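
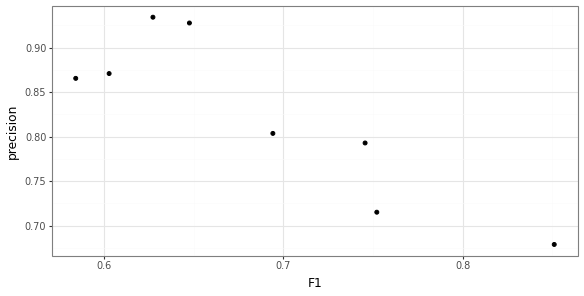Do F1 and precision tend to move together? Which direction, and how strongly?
negative, strong

Points are negatively correlated; strong (|r| ≈ 0.9).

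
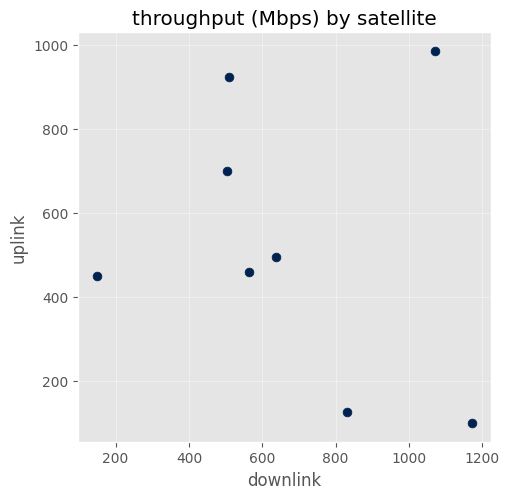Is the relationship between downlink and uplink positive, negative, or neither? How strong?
no clear correlation

Points are roughly uncorrelated; weak (|r| ≈ 0.2).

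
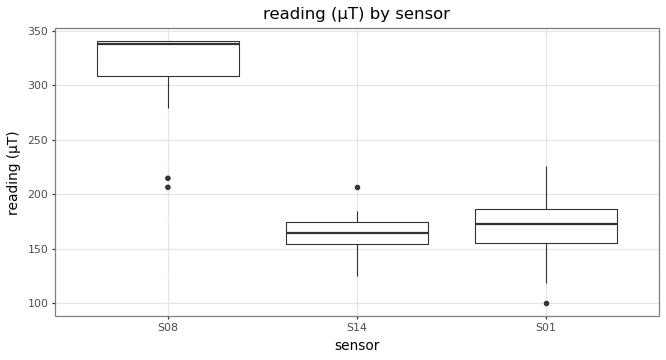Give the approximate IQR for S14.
≈ 20

Q3 ≈ 180, Q1 ≈ 160; IQR ≈ 20.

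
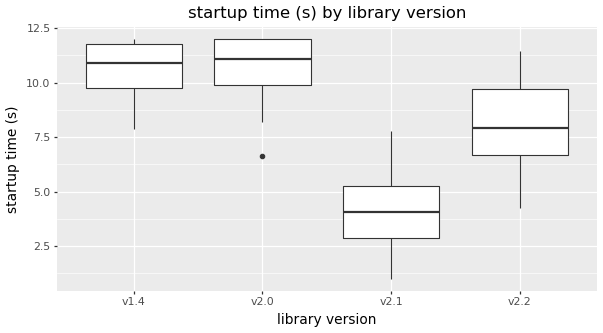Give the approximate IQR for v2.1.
≈ 2

Q3 ≈ 5, Q1 ≈ 3; IQR ≈ 2.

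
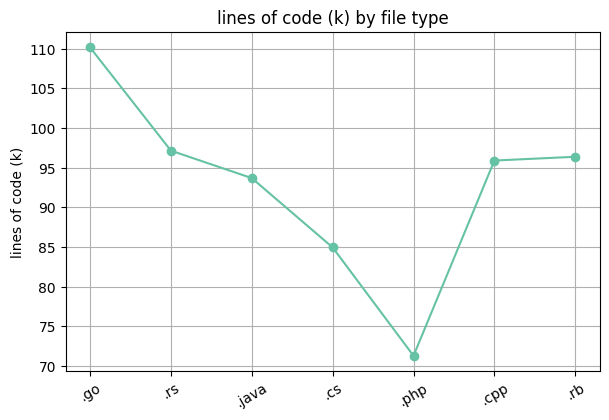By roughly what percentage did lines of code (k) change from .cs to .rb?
.cs ≈ 85, .rb ≈ 95; (95 − 85) / 85 ≈ +11.8%.

≈ +11.8%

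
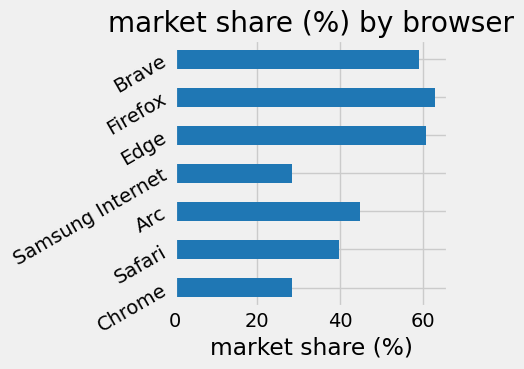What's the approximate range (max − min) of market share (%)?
≈ 30

Max Firefox ≈ 60, min Samsung Internet ≈ 30; range ≈ 30.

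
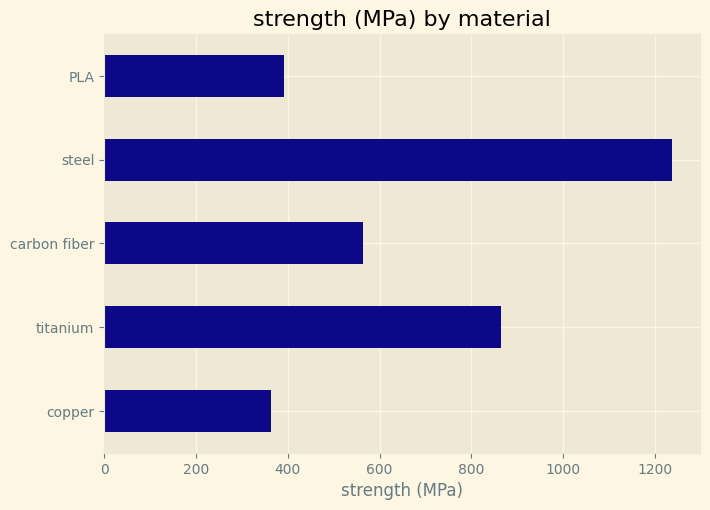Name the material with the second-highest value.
titanium

Top 3: steel ≈ 1200, titanium ≈ 800, carbon fiber ≈ 600.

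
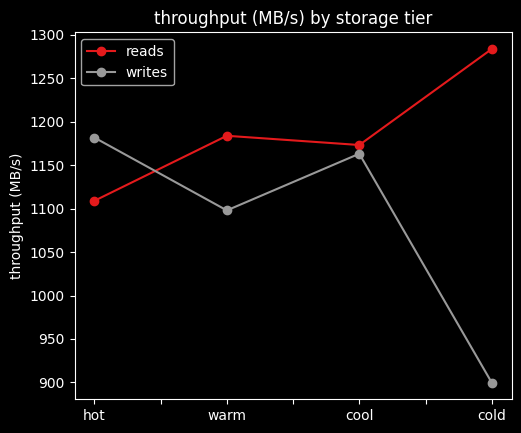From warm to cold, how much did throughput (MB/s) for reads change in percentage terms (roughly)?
≈ +8.3%

warm ≈ 1200, cold ≈ 1300; (1300 − 1200) / 1200 ≈ +8.3%.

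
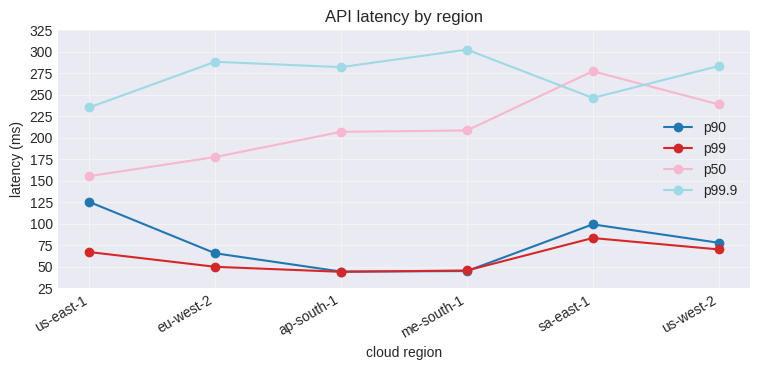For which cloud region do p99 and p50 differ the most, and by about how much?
sa-east-1: p99 ≈ 75, p50 ≈ 275 → gap ≈ 200. Next-largest (us-west-2) is only ≈ 175.

sa-east-1, ≈ 200 ms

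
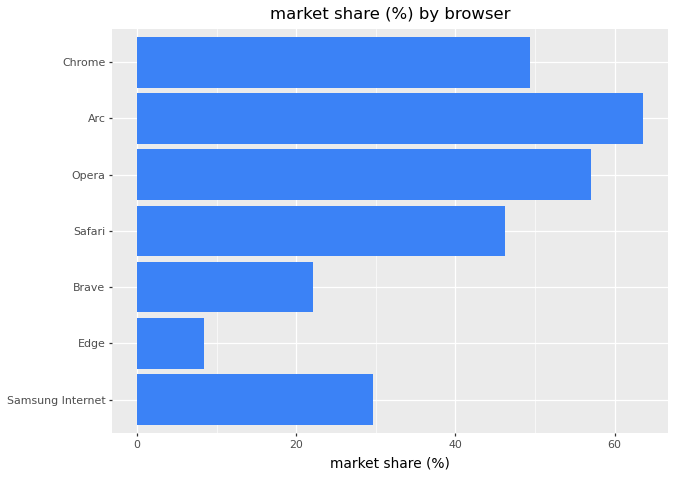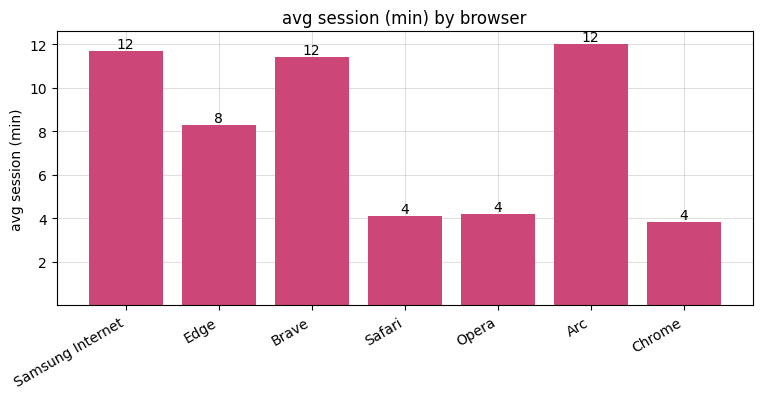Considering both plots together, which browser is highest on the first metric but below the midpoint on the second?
Opera

Chart 2 median avg session (min) ≈ 8; below-median browsers: Safari, Opera, Chrome. Among those, Opera has the highest market share (%) (≈ 60).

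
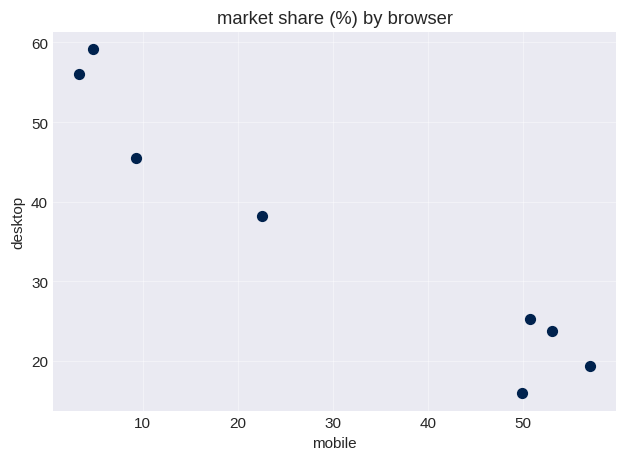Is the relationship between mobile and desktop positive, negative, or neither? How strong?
Points are negatively correlated; strong (|r| ≈ 1.0).

negative, strong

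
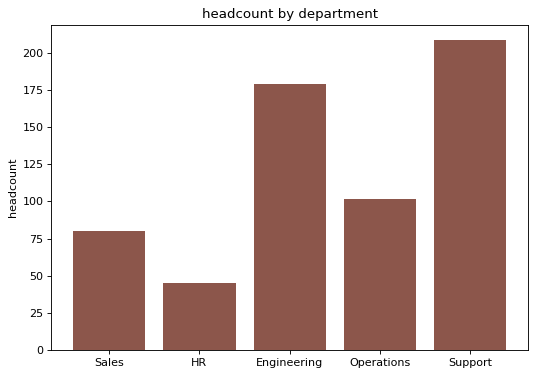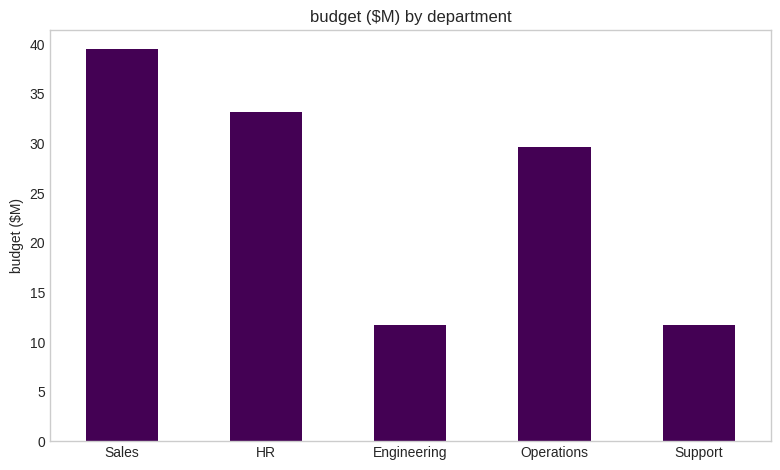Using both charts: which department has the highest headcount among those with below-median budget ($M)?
Chart 2 median budget ($M) ≈ 30; below-median departments: Engineering, Support. Among those, Support has the highest headcount (≈ 200).

Support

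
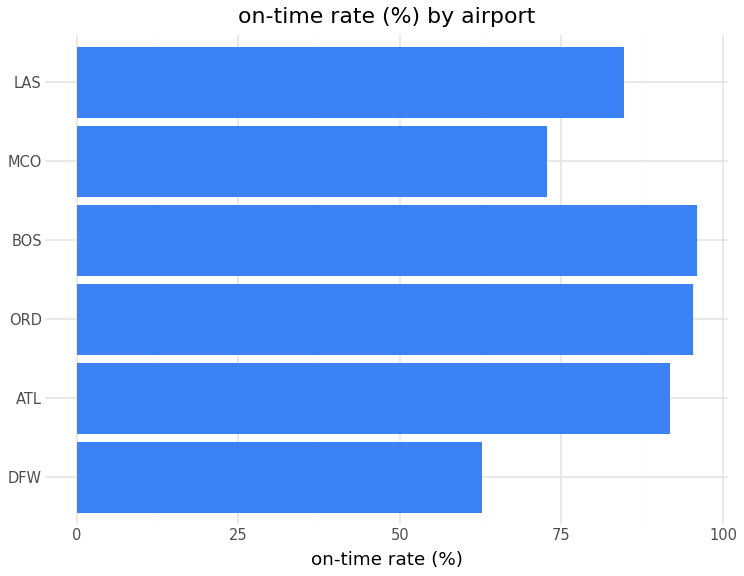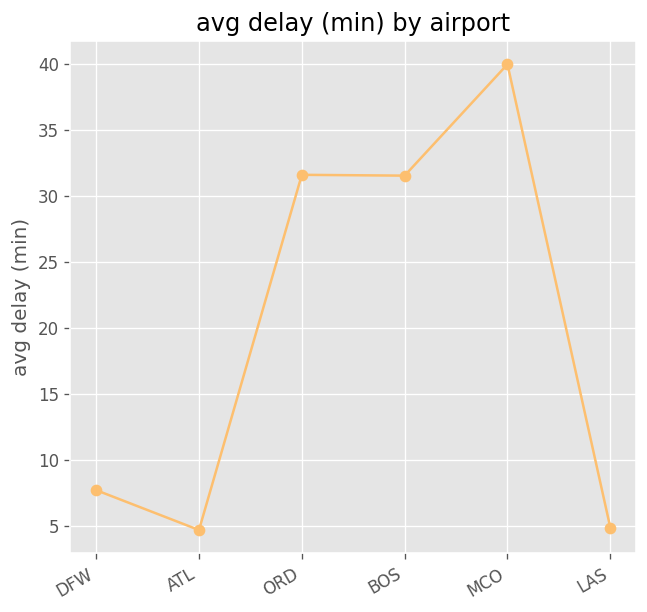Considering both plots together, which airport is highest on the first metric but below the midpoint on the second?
ATL

Chart 2 median avg delay (min) ≈ 20; below-median airports: DFW, ATL, LAS. Among those, ATL has the highest on-time rate (%) (≈ 90).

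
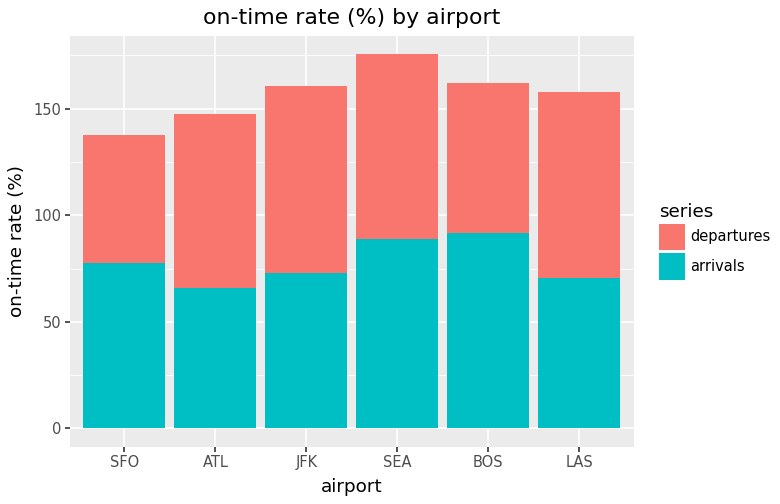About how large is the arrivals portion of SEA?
arrivals top ≈ 80, bottom ≈ 0; segment ≈ 80.

≈ 80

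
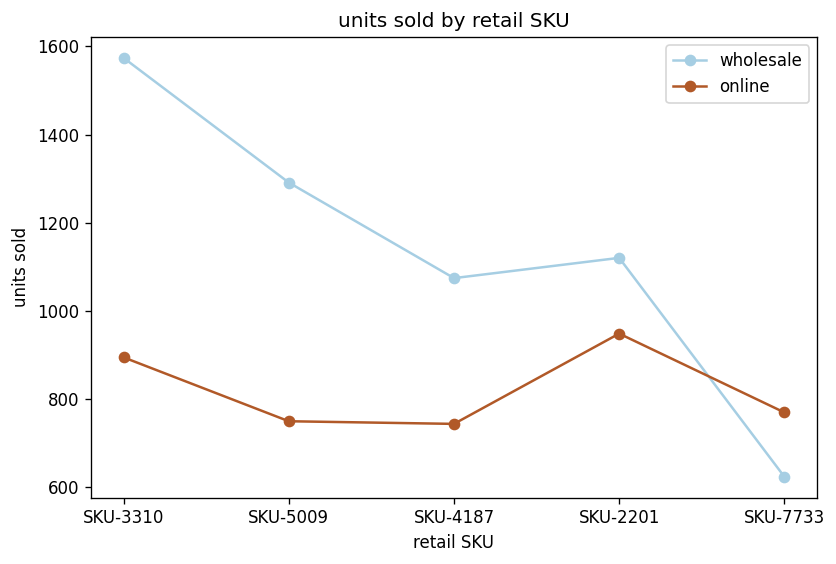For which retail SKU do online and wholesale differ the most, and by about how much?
SKU-3310, ≈ 700

SKU-3310: online ≈ 900, wholesale ≈ 1600 → gap ≈ 700. Next-largest (SKU-5009) is only ≈ 600.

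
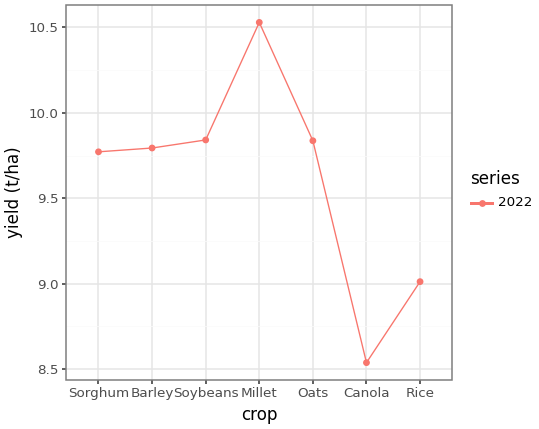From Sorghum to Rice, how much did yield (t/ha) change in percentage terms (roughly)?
Sorghum ≈ 9.8, Rice ≈ 9.0; (9.0 − 9.8) / 9.8 ≈ -8.2%.

≈ -8.2%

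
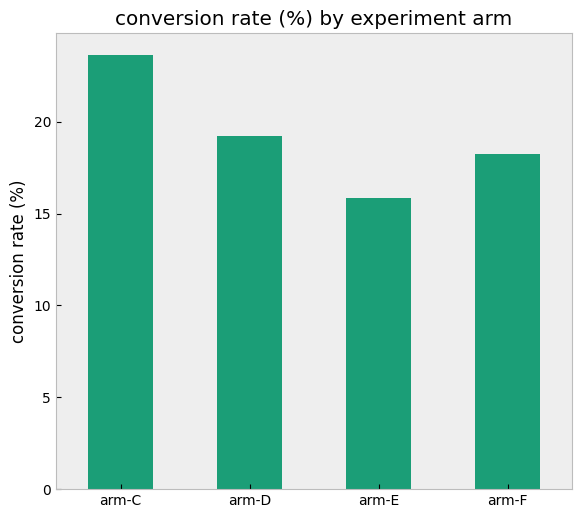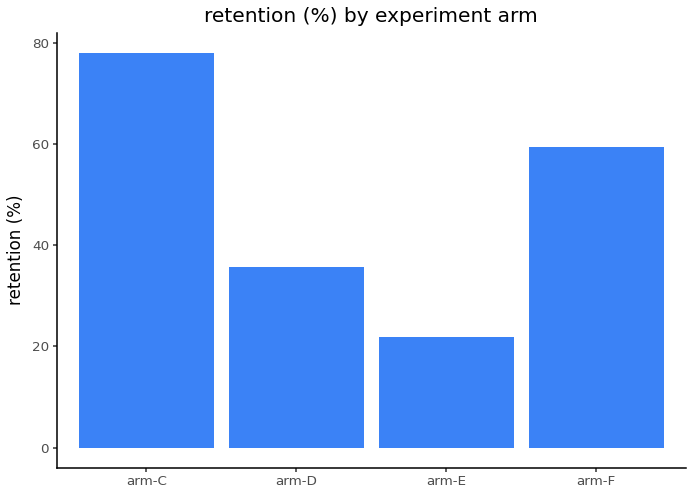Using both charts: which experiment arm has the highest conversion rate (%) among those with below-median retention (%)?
Chart 2 median retention (%) ≈ 50; below-median experiment arms: arm-D, arm-E. Among those, arm-D has the highest conversion rate (%) (≈ 20).

arm-D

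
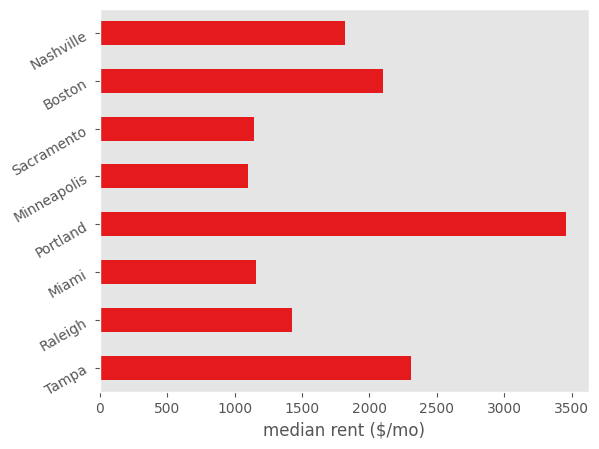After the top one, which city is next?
Tampa

Top 3: Portland ≈ 3500, Tampa ≈ 2500, Boston ≈ 2000.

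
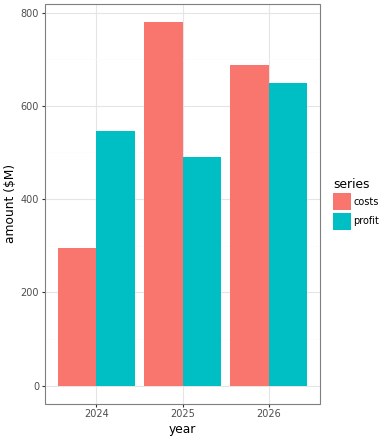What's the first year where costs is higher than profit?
2025

2024: costs ≈ 300 vs profit ≈ 500 (not yet); 2025: costs ≈ 800 vs profit ≈ 500 (first crossover).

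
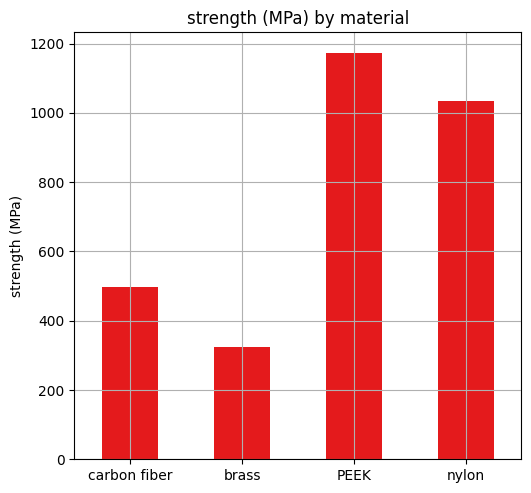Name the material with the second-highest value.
Top 3: PEEK ≈ 1200, nylon ≈ 1000, carbon fiber ≈ 500.

nylon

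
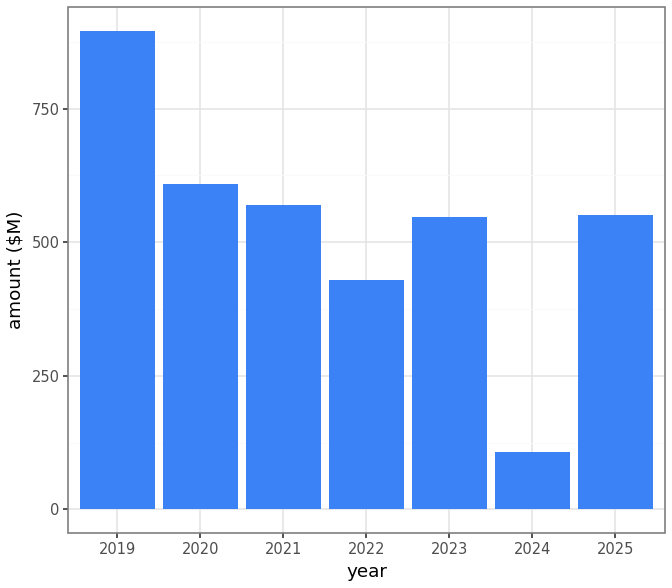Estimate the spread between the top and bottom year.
≈ 800

Max 2019 ≈ 900, min 2024 ≈ 100; range ≈ 800.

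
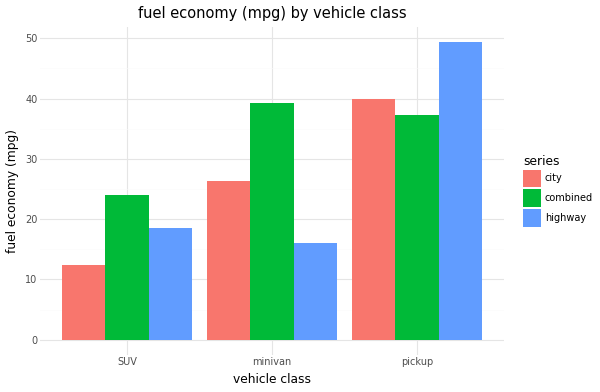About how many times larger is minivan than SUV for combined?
≈ 1.6×

minivan ≈ 40, SUV ≈ 25; 40/25 ≈ 1.6.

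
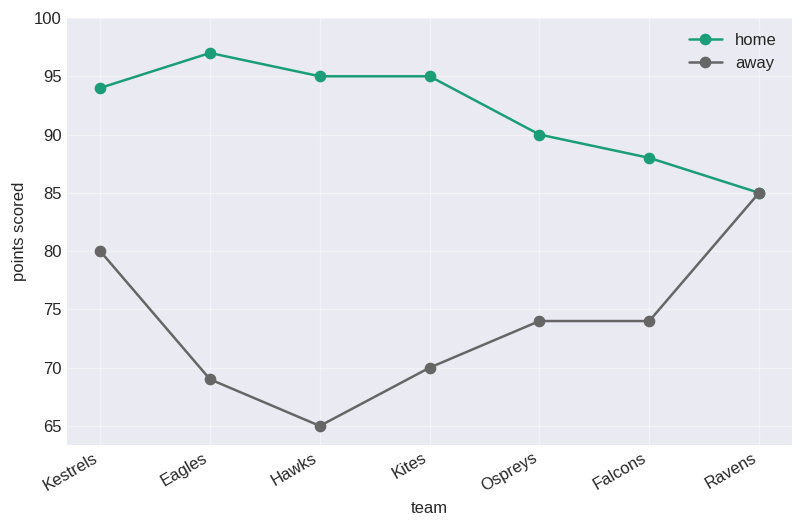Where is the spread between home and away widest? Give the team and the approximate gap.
Hawks, ≈ 30

Hawks: home ≈ 95, away ≈ 65 → gap ≈ 30. Next-largest (Eagles) is only ≈ 25.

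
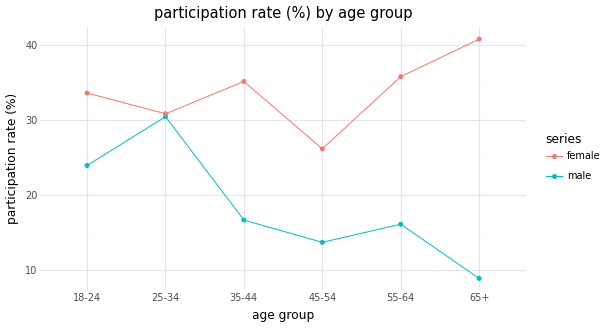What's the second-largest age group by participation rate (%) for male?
Top 3 for male: 25-34 ≈ 30, 18-24 ≈ 25, 35-44 ≈ 15.

18-24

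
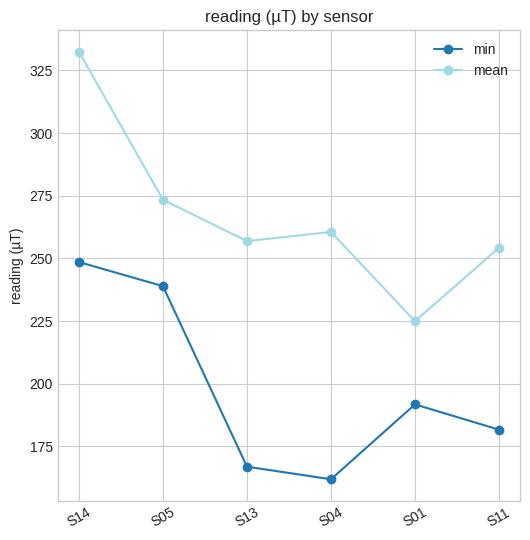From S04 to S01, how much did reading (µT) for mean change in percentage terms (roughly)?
≈ -15.4%

S04 ≈ 260, S01 ≈ 220; (220 − 260) / 260 ≈ -15.4%.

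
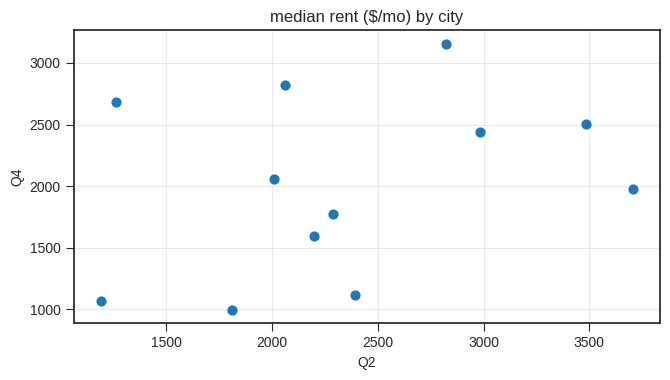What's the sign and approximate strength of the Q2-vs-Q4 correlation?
Points are positively correlated; weak (|r| ≈ 0.3).

positive, weak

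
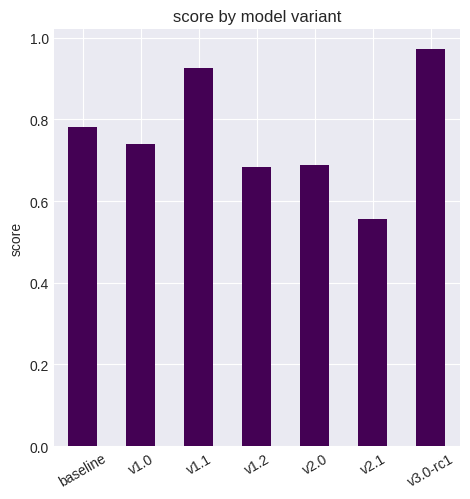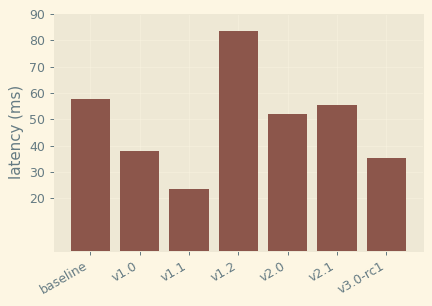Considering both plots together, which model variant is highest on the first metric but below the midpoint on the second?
Chart 2 median latency (ms) ≈ 50; below-median model variants: v1.0, v1.1, v3.0-rc1. Among those, v3.0-rc1 has the highest score (≈ 1).

v3.0-rc1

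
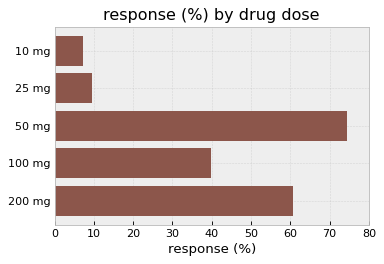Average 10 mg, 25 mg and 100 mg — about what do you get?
(10 + 10 + 40) / 3 ≈ 20.

≈ 20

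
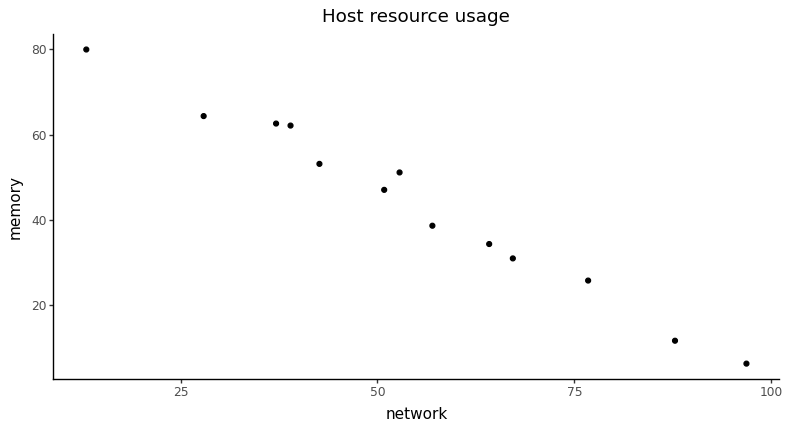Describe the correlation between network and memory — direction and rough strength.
negative, strong

Points are negatively correlated; strong (|r| ≈ 1.0).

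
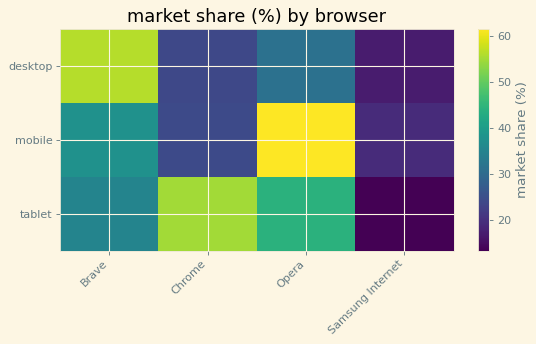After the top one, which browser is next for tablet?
Top 3 for tablet: Chrome ≈ 55, Opera ≈ 45, Brave ≈ 35.

Opera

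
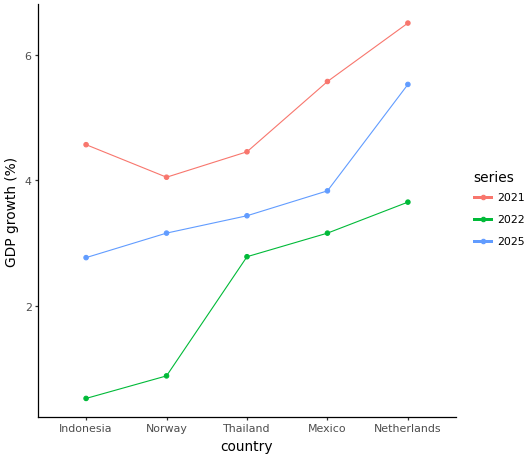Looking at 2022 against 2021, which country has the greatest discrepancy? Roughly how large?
Indonesia: 2022 ≈ 0.5, 2021 ≈ 4.5 → gap ≈ 4.0. Next-largest (Norway) is only ≈ 3.0.

Indonesia, ≈ 4.0 %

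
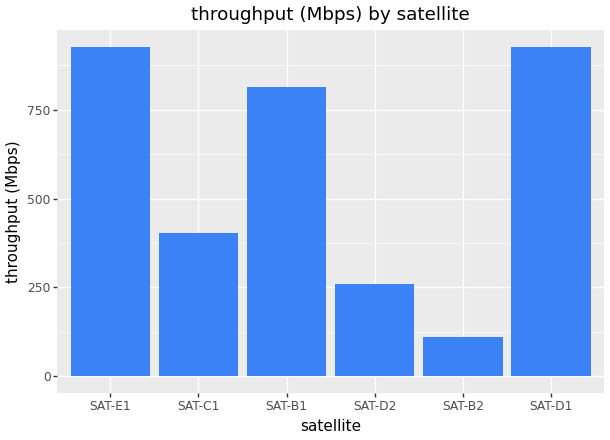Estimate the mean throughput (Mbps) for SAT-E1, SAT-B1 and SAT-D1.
(900 + 800 + 900) / 3 ≈ 867.

≈ 867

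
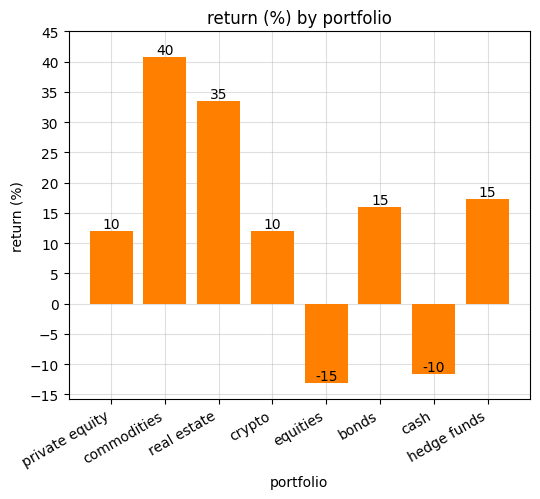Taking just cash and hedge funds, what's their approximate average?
≈ 2

(-10 + 15) / 2 ≈ 2.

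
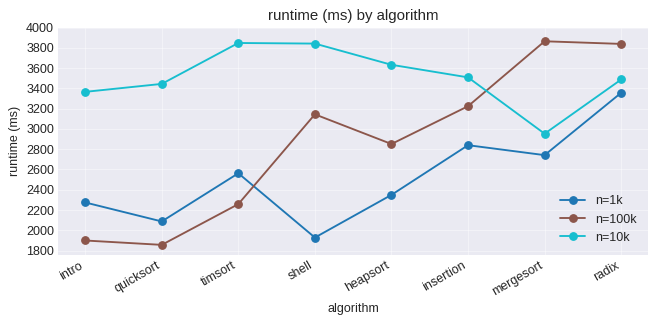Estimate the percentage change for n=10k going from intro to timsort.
intro ≈ 3400, timsort ≈ 3800; (3800 − 3400) / 3400 ≈ +11.8%.

≈ +11.8%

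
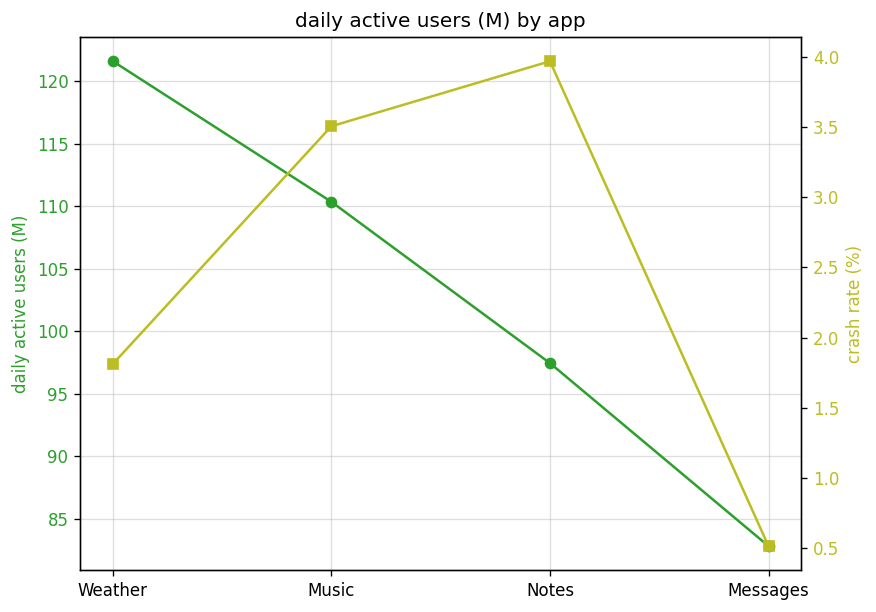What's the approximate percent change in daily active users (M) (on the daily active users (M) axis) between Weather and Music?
≈ -8.3%

Weather ≈ 120, Music ≈ 110; (110 − 120) / 120 ≈ -8.3%.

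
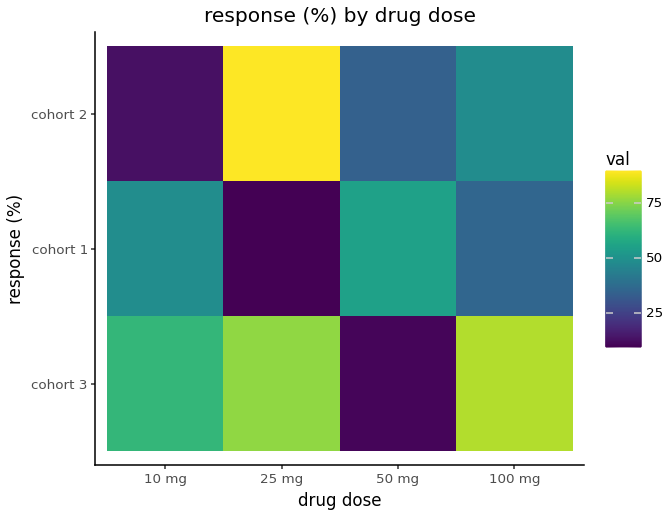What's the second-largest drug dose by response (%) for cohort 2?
Top 3 for cohort 2: 25 mg ≈ 90, 100 mg ≈ 50, 50 mg ≈ 30.

100 mg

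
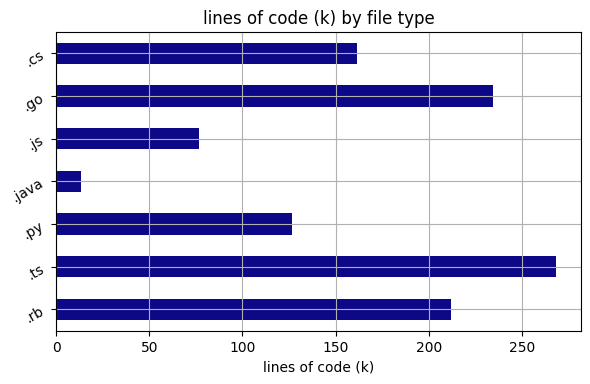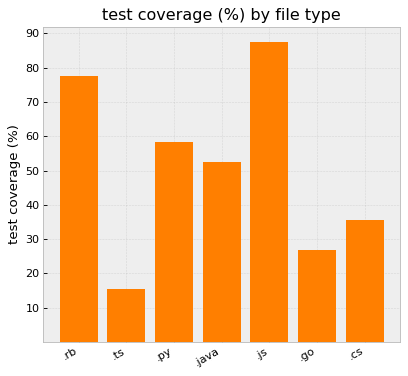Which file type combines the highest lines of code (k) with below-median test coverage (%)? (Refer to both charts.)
Chart 2 median test coverage (%) ≈ 50; below-median file types: .ts, .go, .cs. Among those, .ts has the highest lines of code (k) (≈ 275).

.ts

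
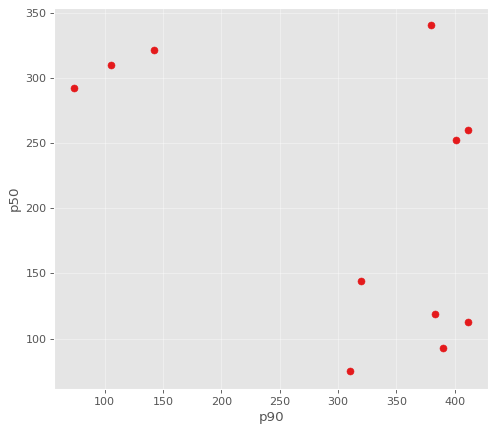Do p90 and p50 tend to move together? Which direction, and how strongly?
negative, moderate

Points are negatively correlated; moderate (|r| ≈ 0.5).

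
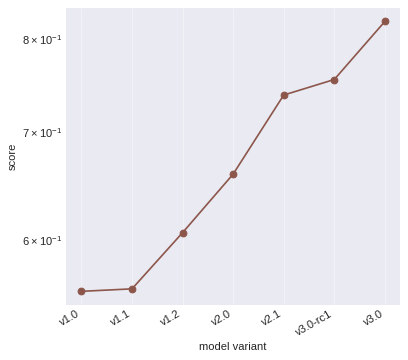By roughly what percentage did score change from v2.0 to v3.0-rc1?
v2.0 ≈ 0.65, v3.0-rc1 ≈ 0.75; (0.75 − 0.65) / 0.65 ≈ +15.4%.

≈ +15.4%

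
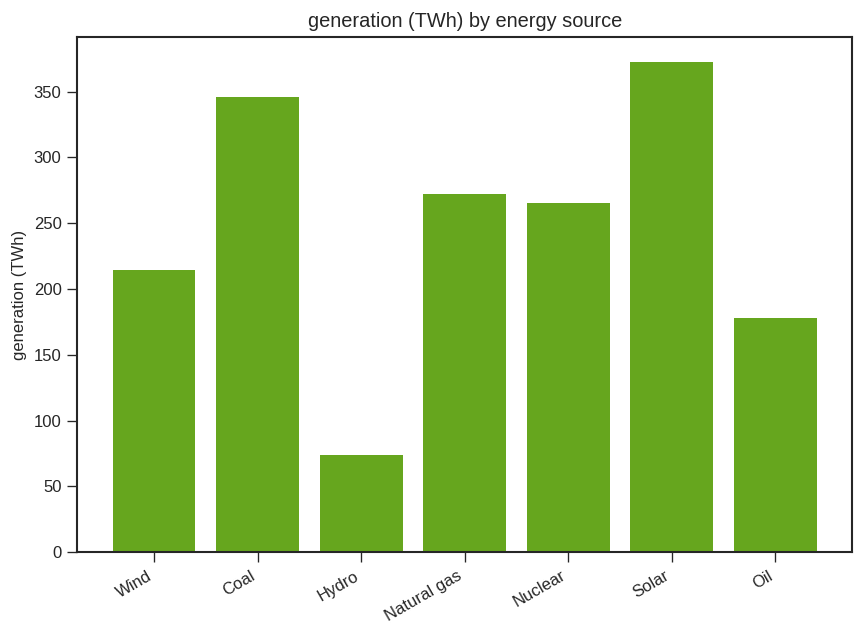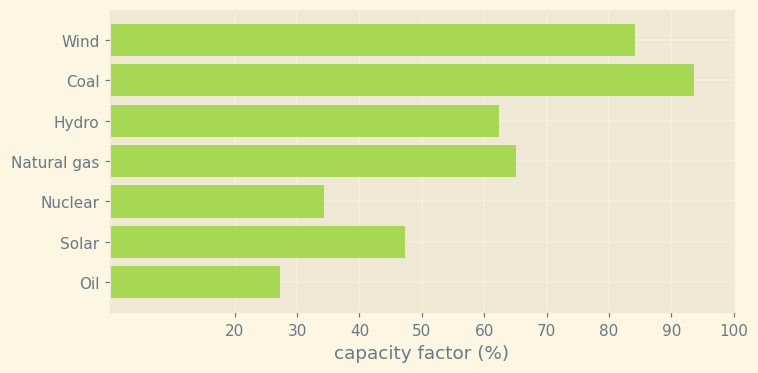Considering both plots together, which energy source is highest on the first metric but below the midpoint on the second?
Chart 2 median capacity factor (%) ≈ 60; below-median energy sources: Nuclear, Solar, Oil. Among those, Solar has the highest generation (TWh) (≈ 350).

Solar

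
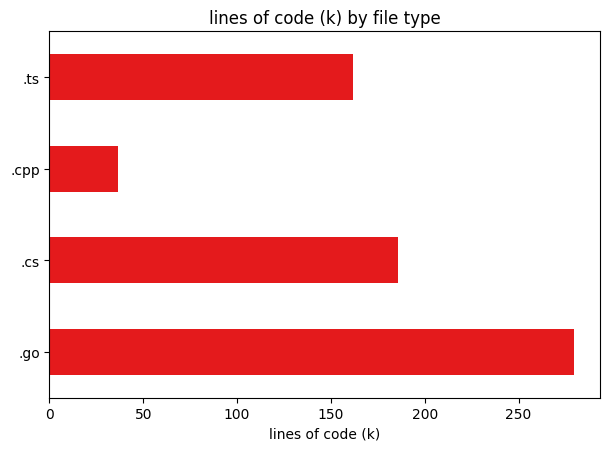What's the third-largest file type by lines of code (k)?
Top 4: .go ≈ 275, .cs ≈ 175, .ts ≈ 150, .cpp ≈ 25.

.ts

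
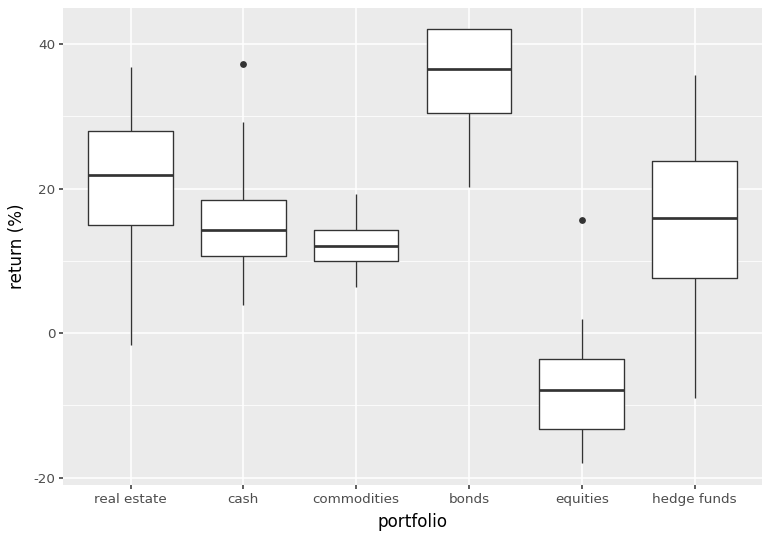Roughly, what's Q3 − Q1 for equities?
≈ 10

Q3 ≈ -5, Q1 ≈ -15; IQR ≈ 10.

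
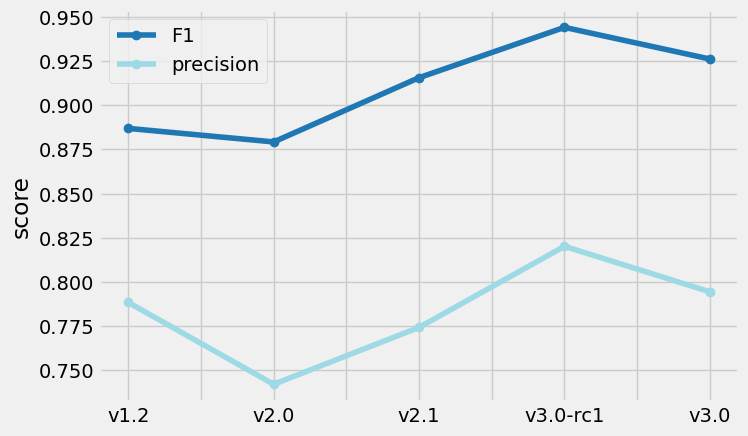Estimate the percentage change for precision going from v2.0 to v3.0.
v2.0 ≈ 0.74, v3.0 ≈ 0.80; (0.80 − 0.74) / 0.74 ≈ +8.1%.

≈ +8.1%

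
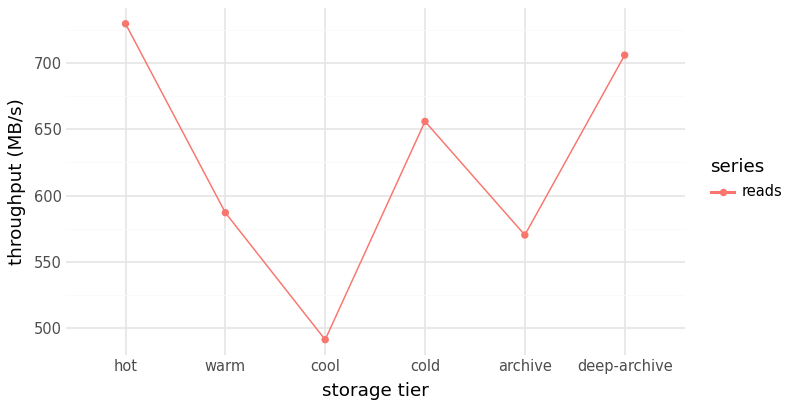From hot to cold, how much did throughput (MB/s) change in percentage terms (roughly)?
≈ -8.3%

hot ≈ 720, cold ≈ 660; (660 − 720) / 720 ≈ -8.3%.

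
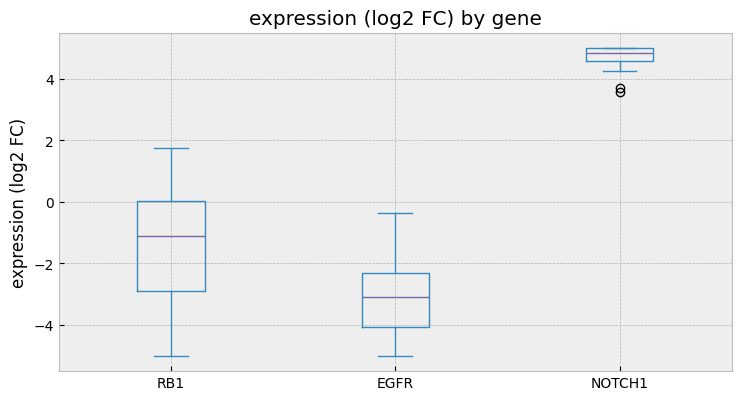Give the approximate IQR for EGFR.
≈ 2

Q3 ≈ -2, Q1 ≈ -4; IQR ≈ 2.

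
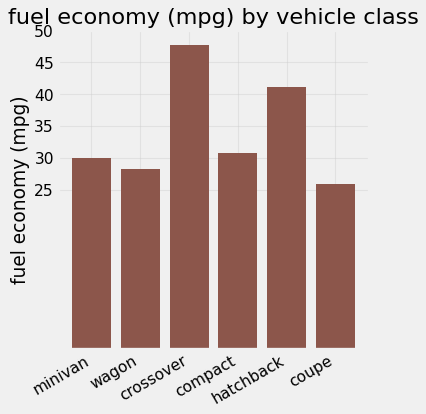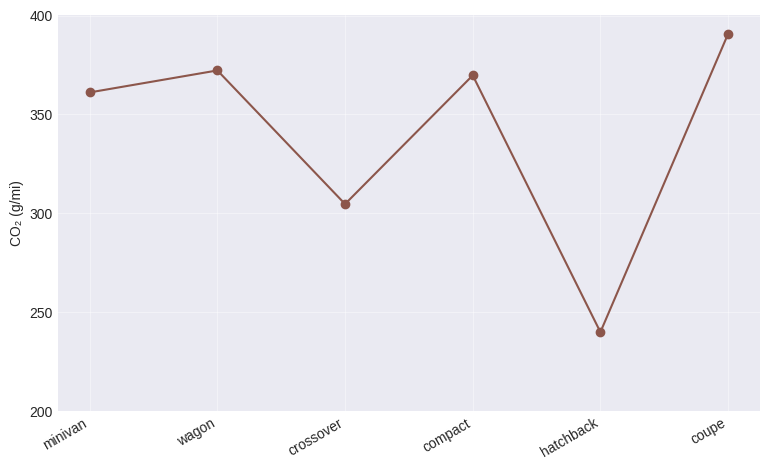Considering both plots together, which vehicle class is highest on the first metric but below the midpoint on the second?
Chart 2 median CO₂ (g/mi) ≈ 350; below-median vehicle classes: minivan, crossover, hatchback. Among those, crossover has the highest fuel economy (mpg) (≈ 50).

crossover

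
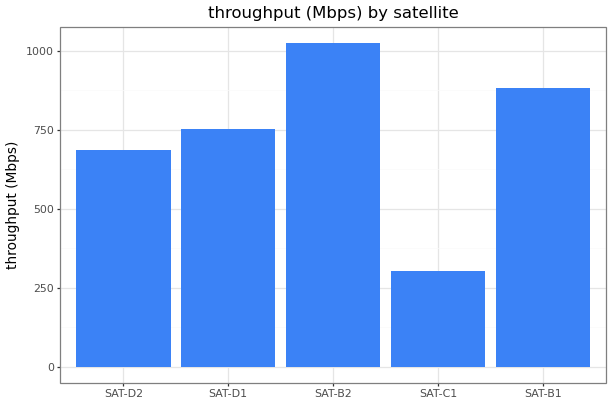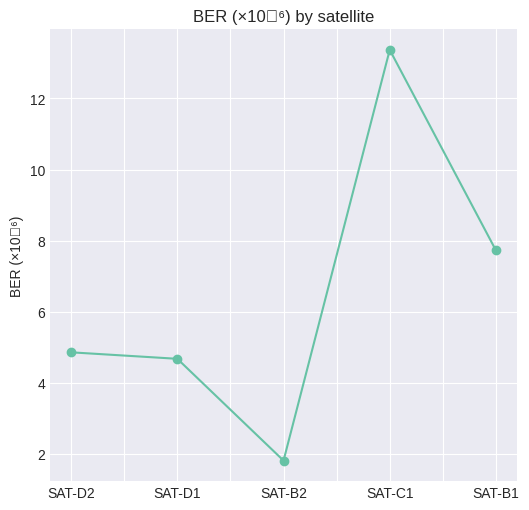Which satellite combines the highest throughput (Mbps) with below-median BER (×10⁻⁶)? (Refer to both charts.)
SAT-B2

Chart 2 median BER (×10⁻⁶) ≈ 4; below-median satellites: SAT-D1, SAT-B2. Among those, SAT-B2 has the highest throughput (Mbps) (≈ 1000).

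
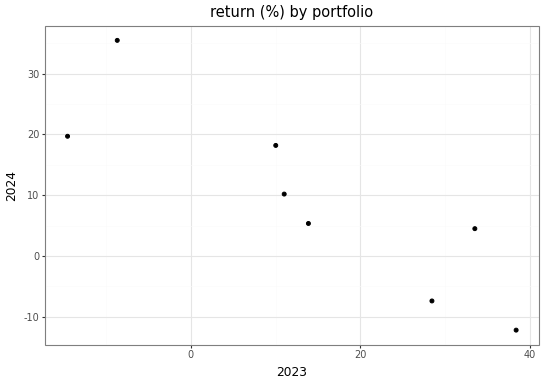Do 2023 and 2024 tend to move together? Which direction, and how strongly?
negative, strong

Points are negatively correlated; strong (|r| ≈ 0.9).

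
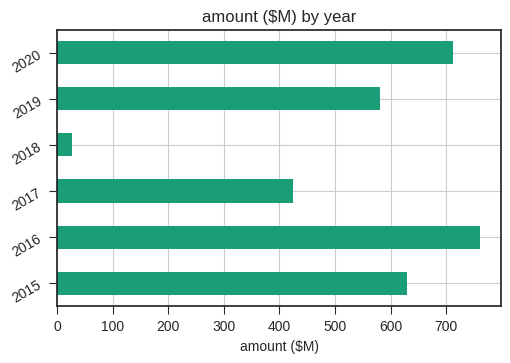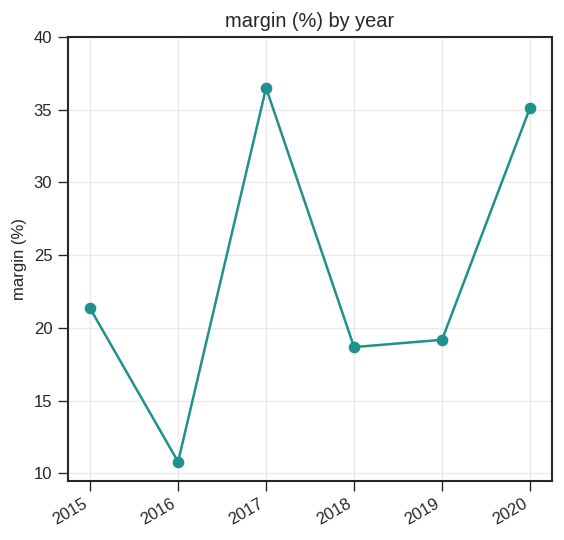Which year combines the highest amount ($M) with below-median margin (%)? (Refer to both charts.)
2016

Chart 2 median margin (%) ≈ 20; below-median years: 2016, 2018, 2019. Among those, 2016 has the highest amount ($M) (≈ 800).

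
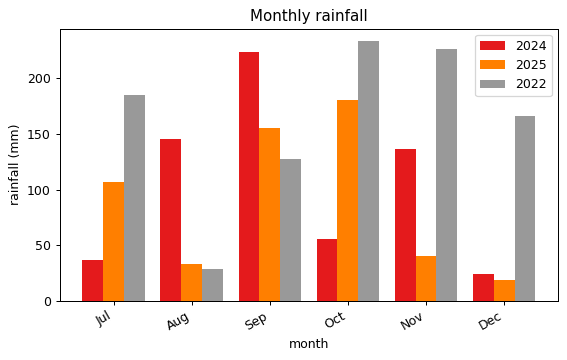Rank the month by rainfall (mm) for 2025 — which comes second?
Sep

Top 3 for 2025: Oct ≈ 180, Sep ≈ 160, Jul ≈ 100.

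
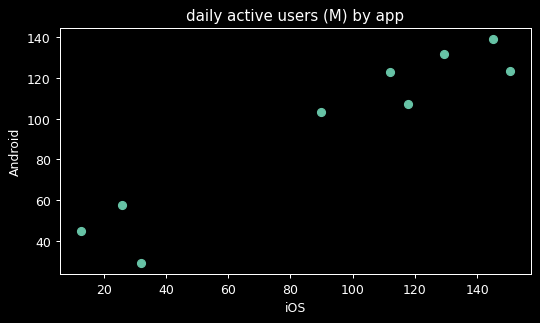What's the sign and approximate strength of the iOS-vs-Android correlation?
Points are positively correlated; strong (|r| ≈ 1.0).

positive, strong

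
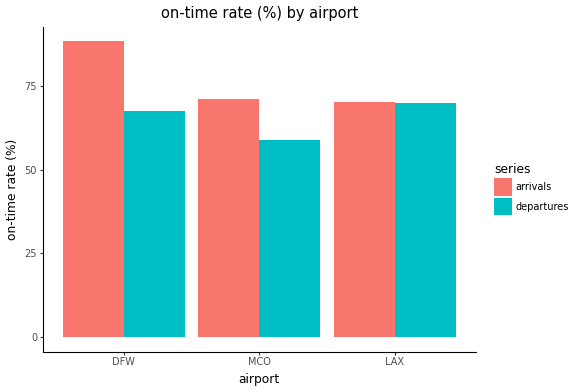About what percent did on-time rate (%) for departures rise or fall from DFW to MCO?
DFW ≈ 70, MCO ≈ 60; (60 − 70) / 70 ≈ -14.3%.

≈ -14.3%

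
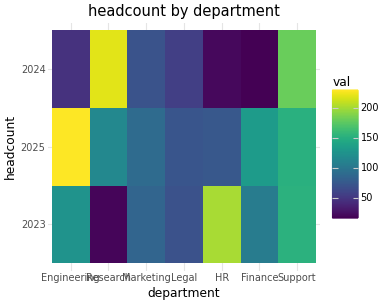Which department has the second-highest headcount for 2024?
Support

Top 3 for 2024: Research ≈ 220, Support ≈ 180, Marketing ≈ 80.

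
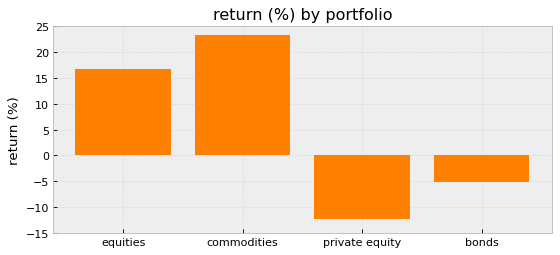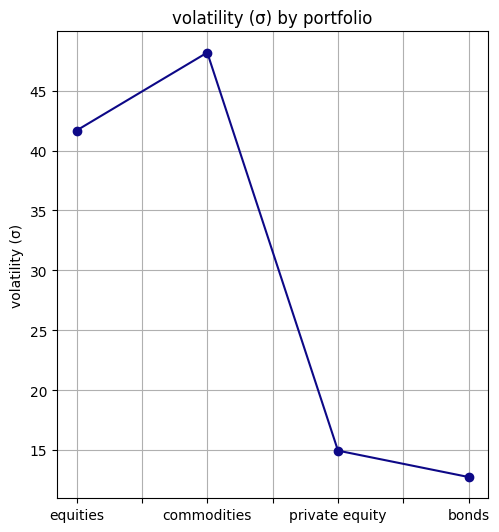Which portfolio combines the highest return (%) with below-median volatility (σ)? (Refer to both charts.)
bonds

Chart 2 median volatility (σ) ≈ 30; below-median portfolios: private equity, bonds. Among those, bonds has the highest return (%) (≈ -5).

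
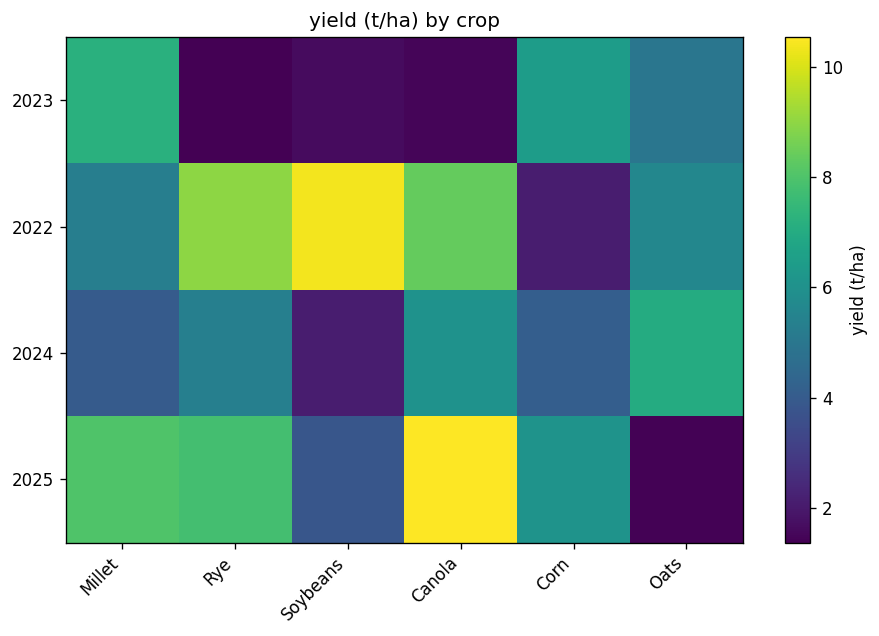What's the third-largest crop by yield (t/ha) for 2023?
Oats

Top 4 for 2023: Millet ≈ 7, Corn ≈ 6, Oats ≈ 5, Soybeans ≈ 2.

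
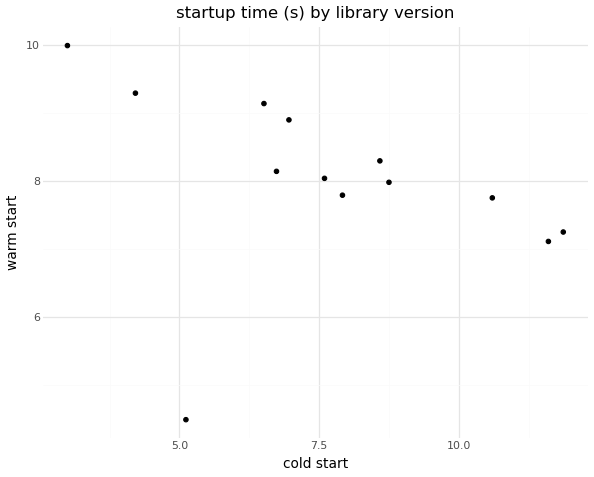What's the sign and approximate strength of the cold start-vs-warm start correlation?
negative, weak

Points are negatively correlated; weak (|r| ≈ 0.3).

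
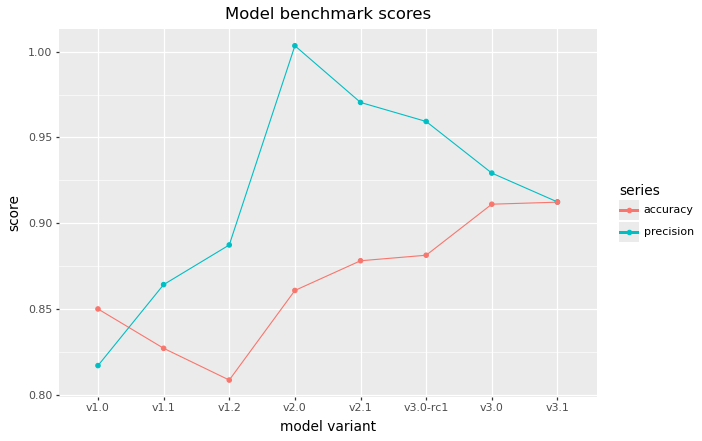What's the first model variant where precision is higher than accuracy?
v1.0: precision ≈ 0.82 vs accuracy ≈ 0.84 (not yet); v1.1: precision ≈ 0.86 vs accuracy ≈ 0.82 (first crossover).

v1.1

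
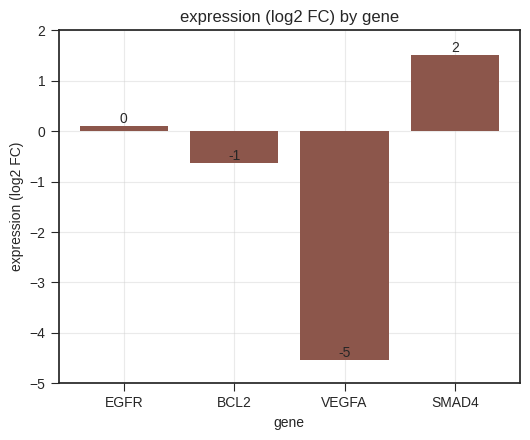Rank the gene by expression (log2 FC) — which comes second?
EGFR

Top 3: SMAD4 ≈ 2, EGFR ≈ 0, BCL2 ≈ -1.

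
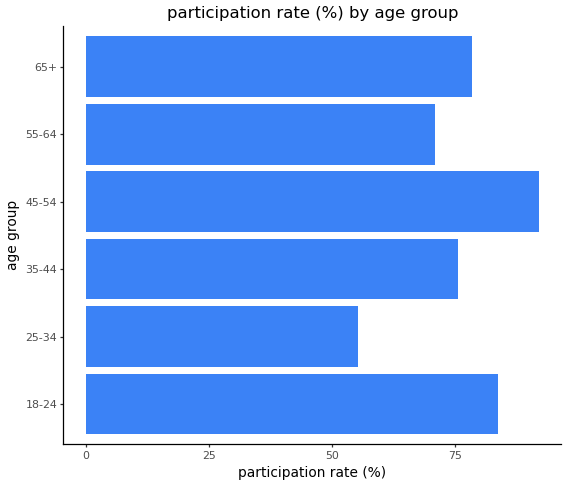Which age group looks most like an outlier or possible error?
25-34

25-34 ≈ 60; the rest sit between ≈ 70 and ≈ 90.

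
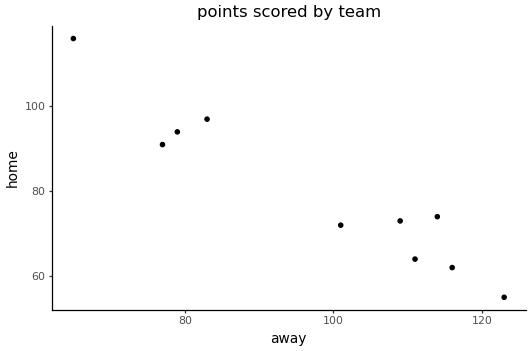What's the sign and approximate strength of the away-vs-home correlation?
Points are negatively correlated; strong (|r| ≈ 1.0).

negative, strong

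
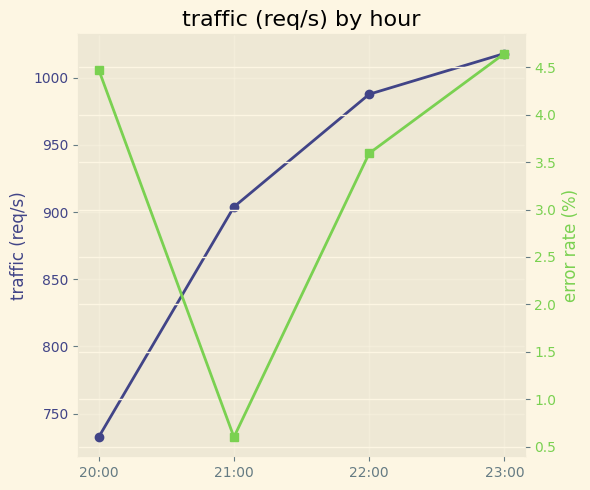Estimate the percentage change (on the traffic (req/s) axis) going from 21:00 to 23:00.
≈ +13.9%

21:00 ≈ 900, 23:00 ≈ 1025; (1025 − 900) / 900 ≈ +13.9%.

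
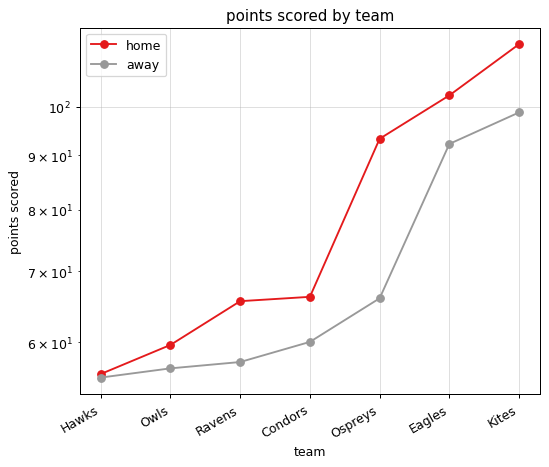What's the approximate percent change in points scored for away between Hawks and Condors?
Hawks ≈ 55, Condors ≈ 60; (60 − 55) / 55 ≈ +9.1%.

≈ +9.1%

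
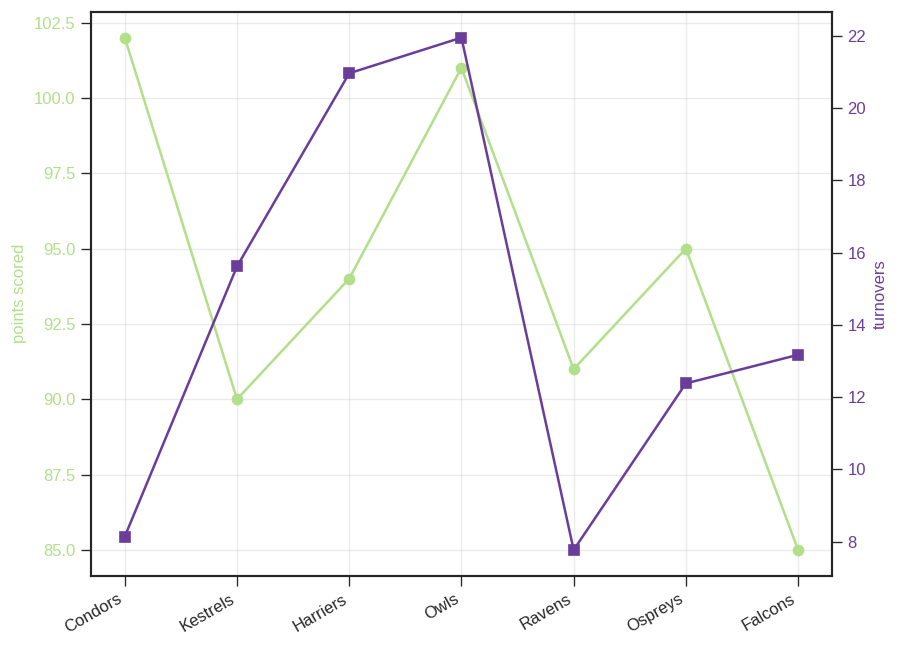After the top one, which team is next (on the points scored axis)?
Top 3 (on the points scored axis): Condors ≈ 102, Owls ≈ 100, Ospreys ≈ 96.

Owls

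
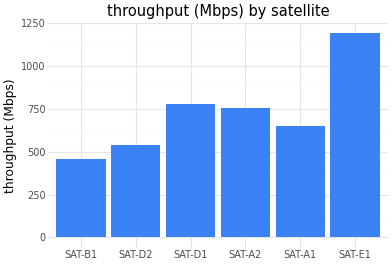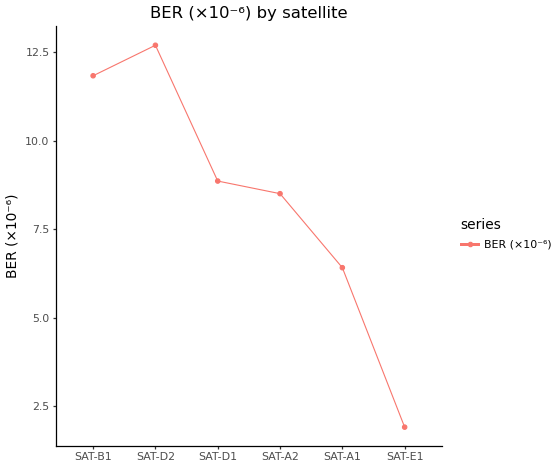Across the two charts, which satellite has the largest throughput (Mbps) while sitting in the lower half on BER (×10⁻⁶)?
Chart 2 median BER (×10⁻⁶) ≈ 8; below-median satellites: SAT-A2, SAT-A1, SAT-E1. Among those, SAT-E1 has the highest throughput (Mbps) (≈ 1200).

SAT-E1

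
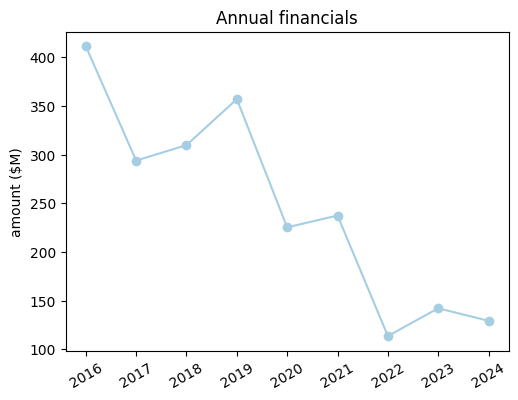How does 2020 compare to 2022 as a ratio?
≈ 1.8×

2020 ≈ 225, 2022 ≈ 125; 225/125 ≈ 1.8.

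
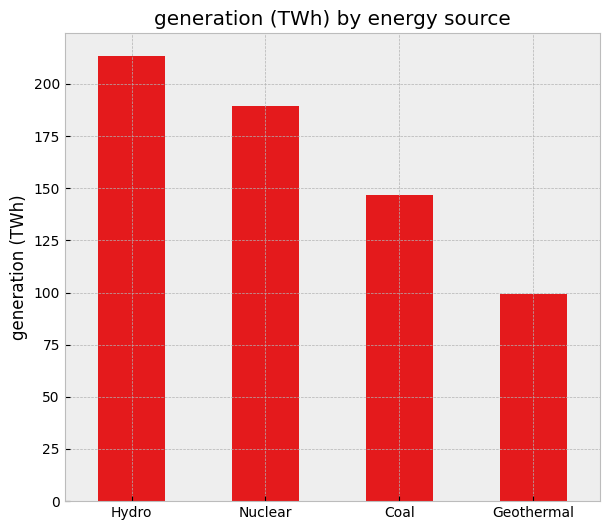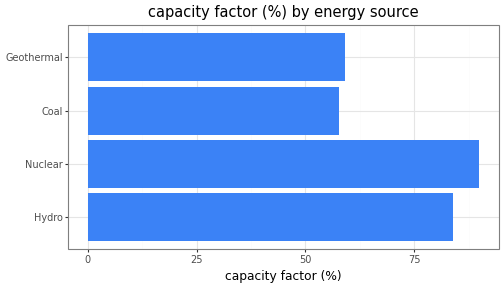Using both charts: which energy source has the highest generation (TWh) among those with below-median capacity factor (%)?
Coal

Chart 2 median capacity factor (%) ≈ 70; below-median energy sources: Coal, Geothermal. Among those, Coal has the highest generation (TWh) (≈ 140).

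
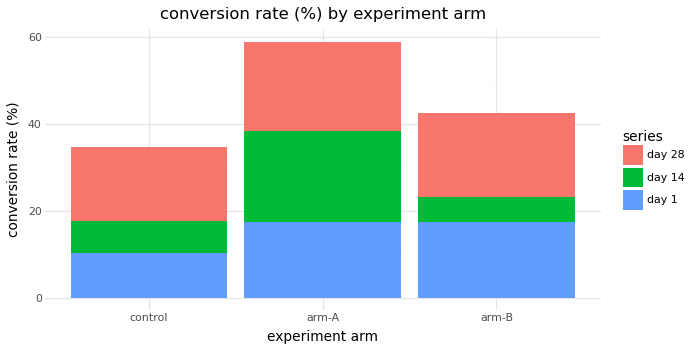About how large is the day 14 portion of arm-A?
day 14 top ≈ 40, bottom ≈ 15; segment ≈ 25.

≈ 25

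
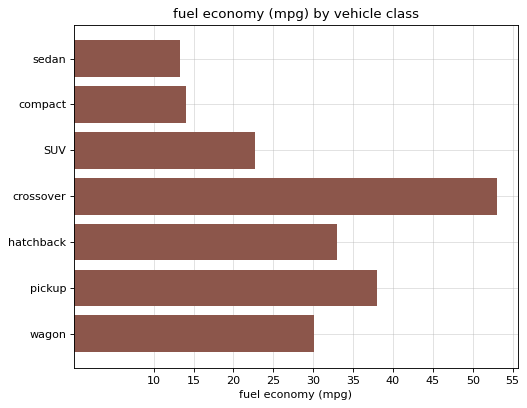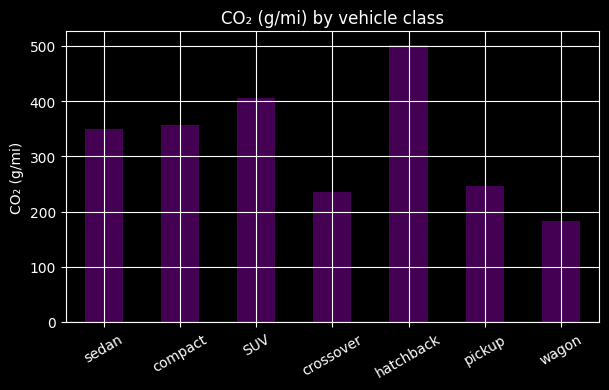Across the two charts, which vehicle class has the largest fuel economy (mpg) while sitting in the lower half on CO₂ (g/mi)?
crossover

Chart 2 median CO₂ (g/mi) ≈ 350; below-median vehicle classes: crossover, pickup, wagon. Among those, crossover has the highest fuel economy (mpg) (≈ 55).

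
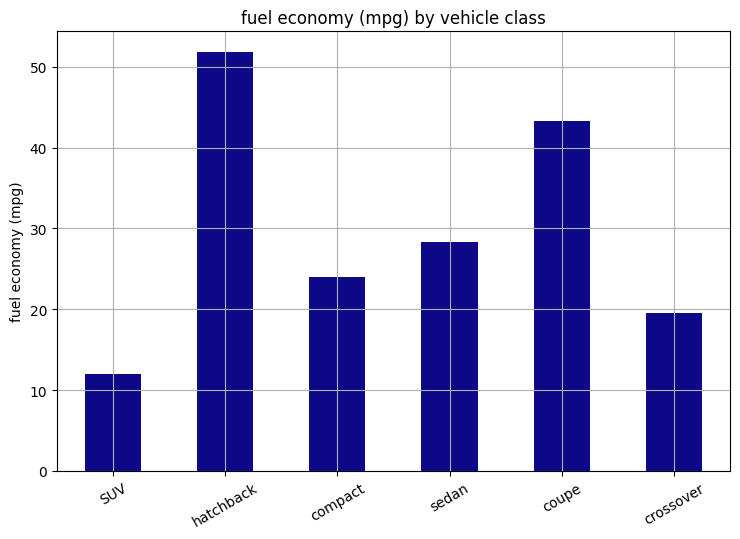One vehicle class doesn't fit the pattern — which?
hatchback

hatchback ≈ 50; the rest sit between ≈ 10 and ≈ 45.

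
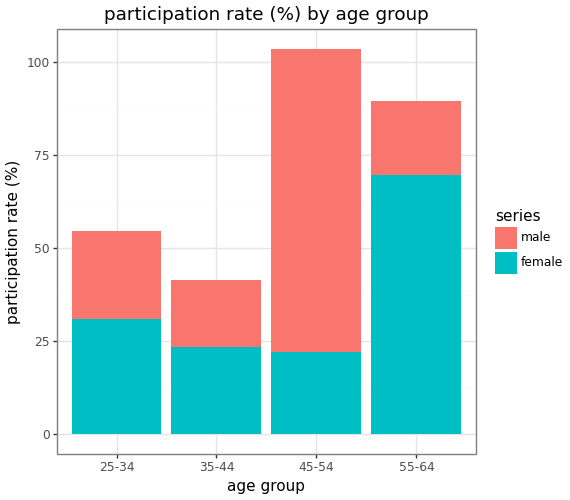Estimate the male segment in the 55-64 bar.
≈ 20

male top ≈ 90, bottom ≈ 70; segment ≈ 20.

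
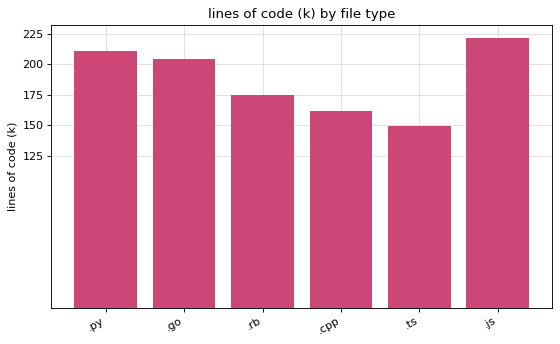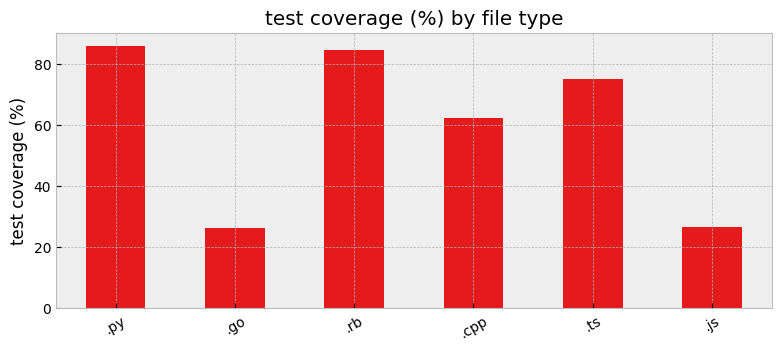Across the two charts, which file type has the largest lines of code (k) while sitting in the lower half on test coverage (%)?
.js

Chart 2 median test coverage (%) ≈ 70; below-median file types: .go, .cpp, .js. Among those, .js has the highest lines of code (k) (≈ 225).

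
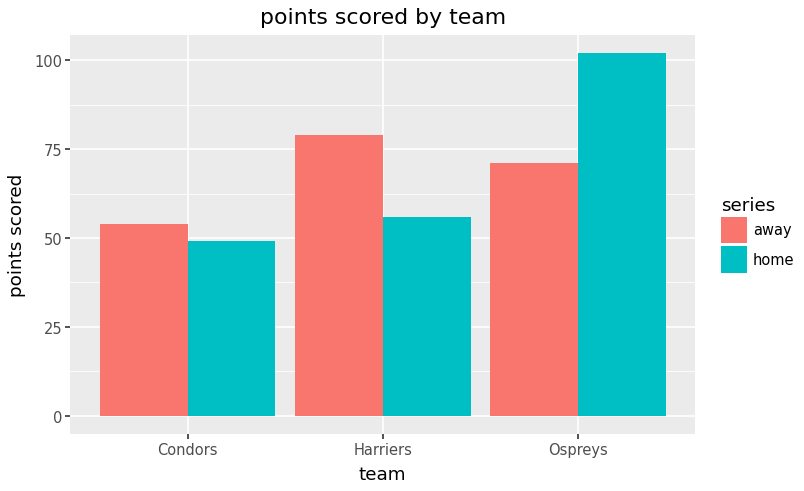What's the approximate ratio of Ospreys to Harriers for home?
≈ 1.67×

Ospreys ≈ 100, Harriers ≈ 60; 100/60 ≈ 1.67.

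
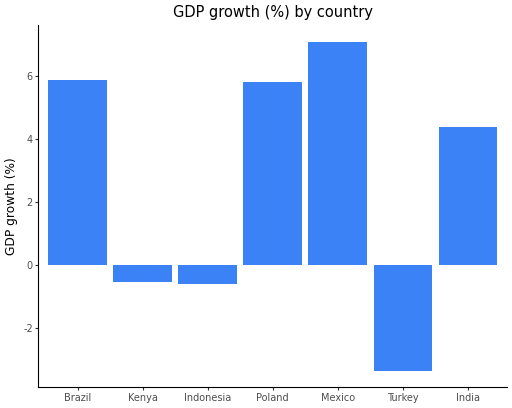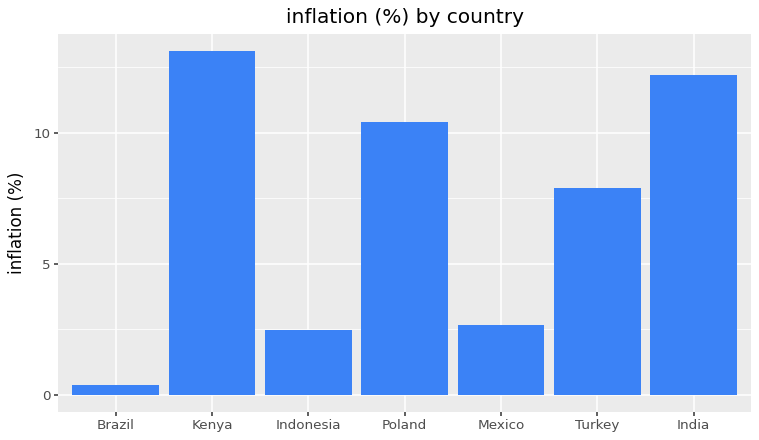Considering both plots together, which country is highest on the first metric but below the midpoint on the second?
Mexico

Chart 2 median inflation (%) ≈ 8; below-median countries: Brazil, Indonesia, Mexico. Among those, Mexico has the highest GDP growth (%) (≈ 7).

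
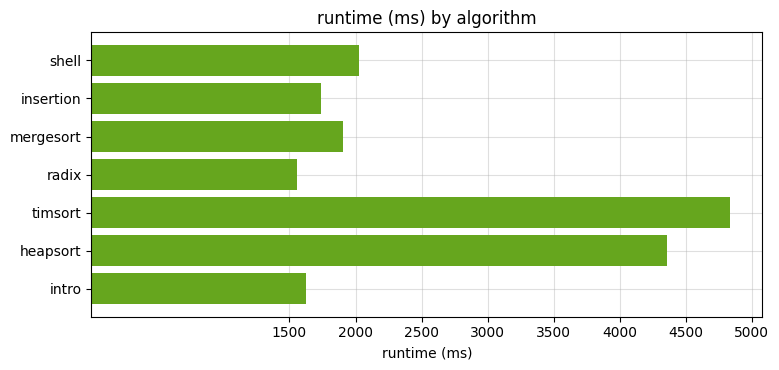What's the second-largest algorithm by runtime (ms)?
Top 3: timsort ≈ 5000, heapsort ≈ 4500, shell ≈ 2000.

heapsort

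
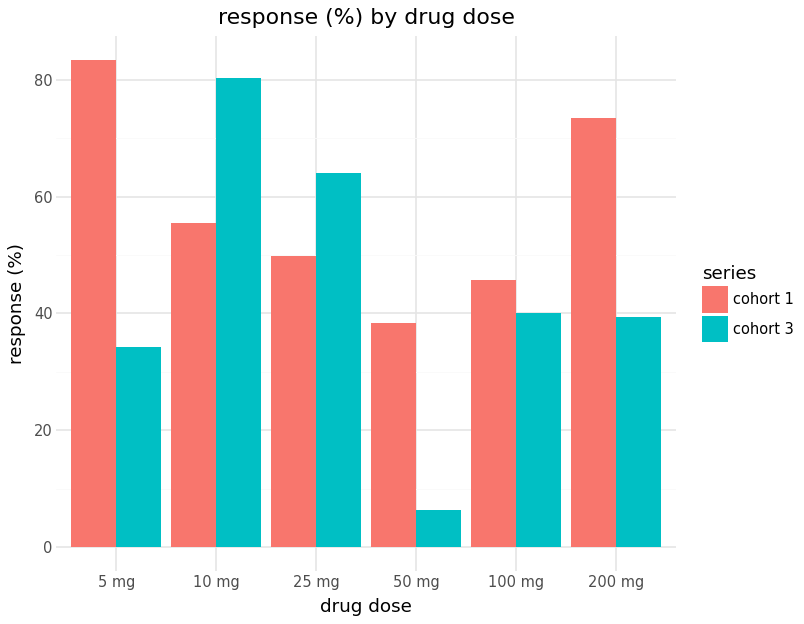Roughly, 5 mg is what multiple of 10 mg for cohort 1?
≈ 1.33×

5 mg ≈ 80, 10 mg ≈ 60; 80/60 ≈ 1.33.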